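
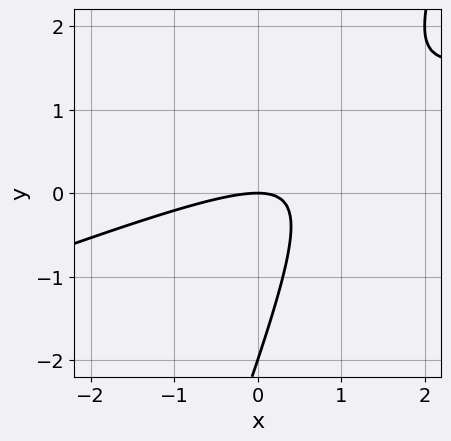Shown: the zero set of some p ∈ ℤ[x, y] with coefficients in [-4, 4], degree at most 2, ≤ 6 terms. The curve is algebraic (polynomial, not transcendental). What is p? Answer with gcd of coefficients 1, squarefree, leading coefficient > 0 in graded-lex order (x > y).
x^2 - 3*x*y + y^2 + 2*y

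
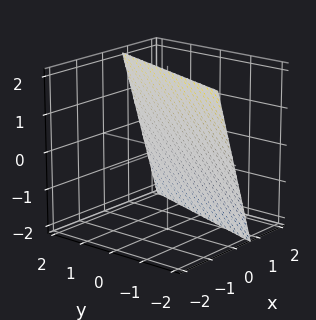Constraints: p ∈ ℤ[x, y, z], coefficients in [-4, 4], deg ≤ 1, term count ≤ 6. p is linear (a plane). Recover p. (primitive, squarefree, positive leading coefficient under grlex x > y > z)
3*x - y + z - 2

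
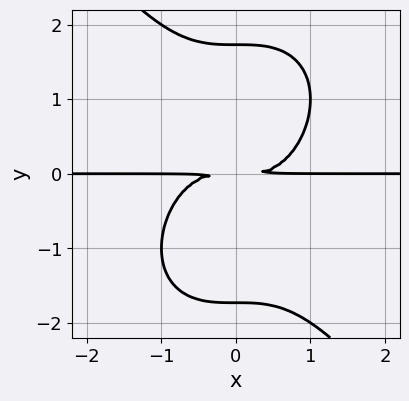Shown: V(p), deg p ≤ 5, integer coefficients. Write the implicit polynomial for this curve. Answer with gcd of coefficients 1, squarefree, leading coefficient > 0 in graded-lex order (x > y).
2*x^3*y + y^4 - 3*y^2

(a) deg p = 4.
(b) From the visible intercepts: the visible x-axis segment lies entirely on the curve.
(c) These observations pin down the coefficients.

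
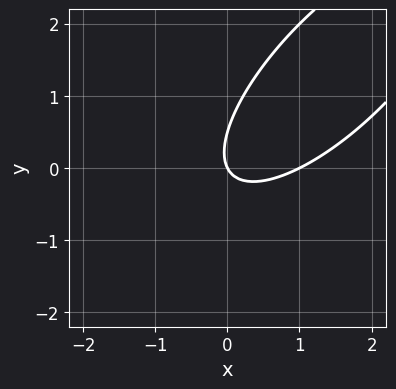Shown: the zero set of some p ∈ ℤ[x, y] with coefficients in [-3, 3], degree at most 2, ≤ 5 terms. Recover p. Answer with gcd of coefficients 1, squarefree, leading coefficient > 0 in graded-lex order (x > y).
2*x^2 - 3*x*y + 2*y^2 - 2*x - y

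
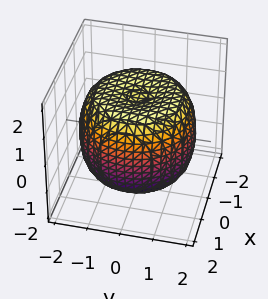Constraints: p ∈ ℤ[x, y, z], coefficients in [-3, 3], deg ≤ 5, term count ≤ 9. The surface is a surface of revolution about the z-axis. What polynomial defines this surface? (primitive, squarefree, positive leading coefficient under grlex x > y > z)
First, deg p = 4.
Next, symmetries: the surface is invariant under rotation about z: p = q(x² + y², z).
Next, from the visible intercepts: a circular section at z = 1 has radius between 1 and 2.
Finally, together with the visible shape, these determine p as stated.

x^4 + 2*x^2*y^2 + y^4 - 2*x^2 - 2*y^2 + 2*z^2 - 3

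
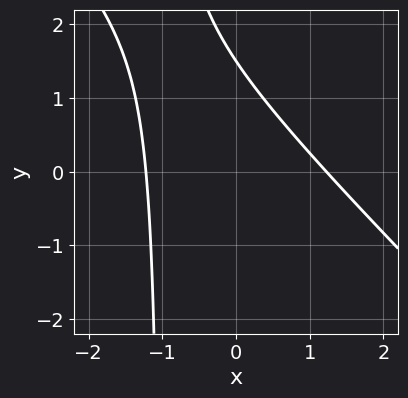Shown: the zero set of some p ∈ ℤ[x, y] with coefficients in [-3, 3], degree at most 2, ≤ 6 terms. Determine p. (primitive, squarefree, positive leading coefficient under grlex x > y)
2*x^2 + 2*x*y + 2*y - 3

First, the degree is 2 — the shape is more complex than any degree-1 curve.
Finally, putting this together gives p.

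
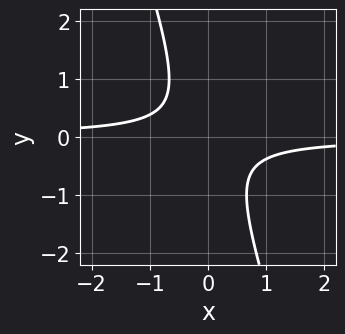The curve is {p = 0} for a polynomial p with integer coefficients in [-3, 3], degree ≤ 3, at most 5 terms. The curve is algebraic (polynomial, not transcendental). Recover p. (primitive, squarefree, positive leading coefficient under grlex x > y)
3*x*y + y^2 + 1

First, degree: no degree-1 curve has this shape, so deg p = 2.
Then, against the integer gridlines: it misses every integer gridline on the x-axis; the curve avoids every integer y-axis point in the box.
Finally, matching integer coefficients to the picture gives p.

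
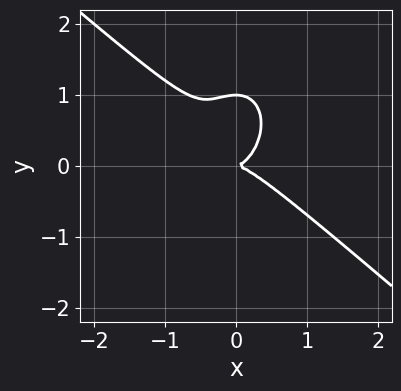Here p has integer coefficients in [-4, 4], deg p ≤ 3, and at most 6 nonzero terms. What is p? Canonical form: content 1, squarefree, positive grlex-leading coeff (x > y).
3*x^3 + 2*x^2*y + 2*y^3 - 2*y^2

First, the degree is 3 — no degree-2 curve has this shape.
Then, against the integer gridlines: the y-axis gridline crossings are at y ∈ {0, 1}; it meets the x-axis at x = 0 (among the integer gridlines).
Finally, together with the visible shape, these determine p as stated.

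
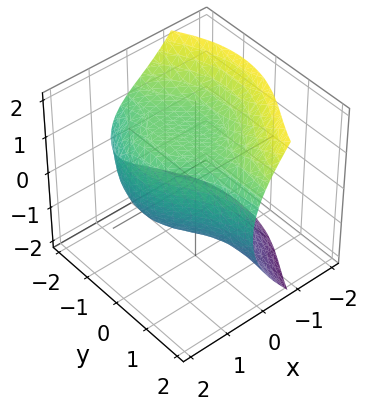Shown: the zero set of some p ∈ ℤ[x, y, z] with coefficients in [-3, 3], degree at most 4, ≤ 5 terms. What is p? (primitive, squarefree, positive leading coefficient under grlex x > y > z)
2*x^3 + 2*x*y^2 + 2*x*y + 3*z^2 - 3

First, deg p = 3. A generic line meets the surface in up to 3 points.
Next, from the axis intercepts and sections: the surface avoids every integer y-axis point in the box; among the integer gridlines, it crosses the z-axis at z ∈ {-1, 1}.
Finally, these observations pin down the coefficients.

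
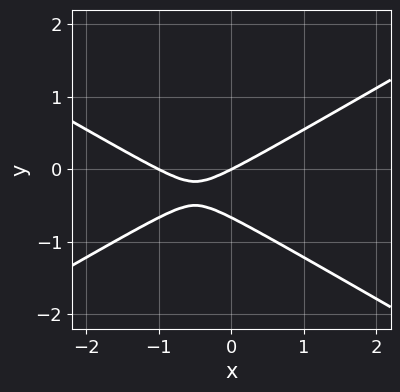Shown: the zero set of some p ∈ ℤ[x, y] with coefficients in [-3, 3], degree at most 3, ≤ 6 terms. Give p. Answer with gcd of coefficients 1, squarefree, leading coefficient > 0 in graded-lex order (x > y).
(a) The degree is 2 — a generic line meets the curve in up to 2 points.
(b) Against the integer gridlines: among the integer gridlines, it crosses the x-axis at x ∈ {-1, 0}; it crosses the y-axis at the gridline y = 0.
(c) These observations pin down the coefficients.

x^2 - 3*y^2 + x - 2*y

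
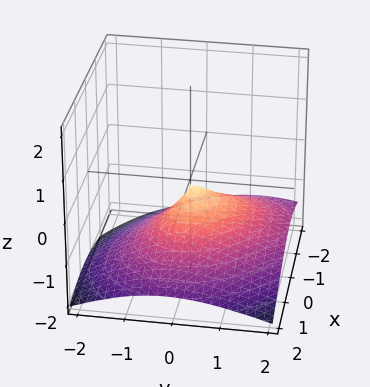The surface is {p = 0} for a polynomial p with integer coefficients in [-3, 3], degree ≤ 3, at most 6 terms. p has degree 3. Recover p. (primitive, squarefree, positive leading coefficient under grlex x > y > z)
3*z^3 + 3*x^2 + 2*x*y + 3*y^2 + 2*y*z

(a) Degree: the shape is more complex than any degree-2 surface, so deg p = 3.
(b) Observable constraints: it crosses the y-axis at the gridline y = 0; it crosses the x-axis at the gridline x = 0; it crosses the z-axis at the gridline z = 0.
(c) The integer polynomial consistent with all of this is the stated p.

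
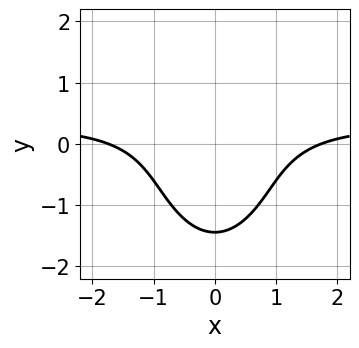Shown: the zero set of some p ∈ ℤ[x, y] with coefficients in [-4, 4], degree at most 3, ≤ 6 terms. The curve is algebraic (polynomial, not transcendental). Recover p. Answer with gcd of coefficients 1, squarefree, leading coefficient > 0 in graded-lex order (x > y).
1. The degree is 3 — the shape is more complex than any degree-2 curve.
2. Symmetries: it's symmetric under x → −x, forcing even powers of x.
3. Fitting integer coefficients to these (and the overall shape) gives p.

3*x^2*y + y^3 - x^2 + 3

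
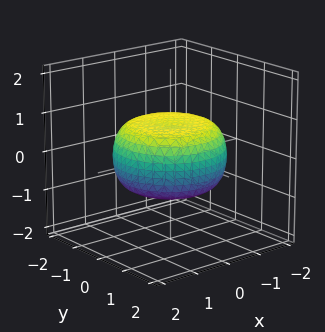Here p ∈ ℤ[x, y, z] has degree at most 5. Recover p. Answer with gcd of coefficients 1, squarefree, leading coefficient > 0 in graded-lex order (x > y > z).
(a) deg p = 4.
(b) Symmetries: the surface is invariant under rotation about z: p = q(x² + y², z).
(c) Reading off the gridlines: a circular section at z = 0 has radius between 1 and 2.
(d) Assembling these constraints gives the stated polynomial.

x^4 + 2*x^2*y^2 + y^4 - x^2 - y^2 + 3*z^2 - 2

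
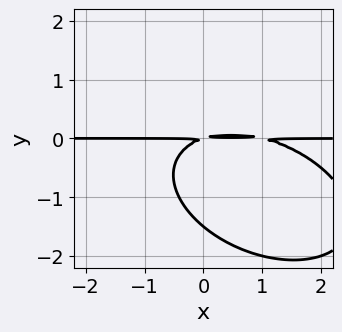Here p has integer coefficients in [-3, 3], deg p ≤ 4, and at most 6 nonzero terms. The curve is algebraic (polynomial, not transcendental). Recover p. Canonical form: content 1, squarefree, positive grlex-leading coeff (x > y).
x^2*y + x*y^2 + 2*y^3 - x*y + 3*y^2

(a) deg p = 3.
(b) From the axis intercepts and sections: the visible x-axis segment lies entirely on the curve.
(c) Solving for integer coefficients yields p as stated.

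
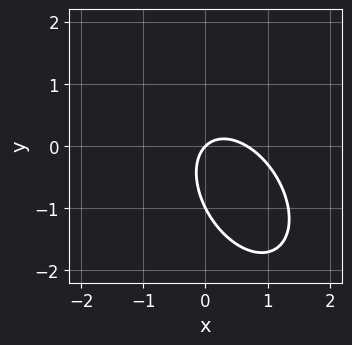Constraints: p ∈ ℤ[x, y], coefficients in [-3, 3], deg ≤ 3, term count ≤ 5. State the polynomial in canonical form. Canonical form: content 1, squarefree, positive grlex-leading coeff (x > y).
3*x^2 + 2*x*y + 2*y^2 - 2*x + 2*y

The degree is 2 — a generic line meets the curve in up to 2 points.
Observable constraints: among the integer gridlines, it crosses the y-axis at y ∈ {-1, 0}; it meets the x-axis at x = 0 (among the integer gridlines).
Assembling these constraints gives the stated polynomial.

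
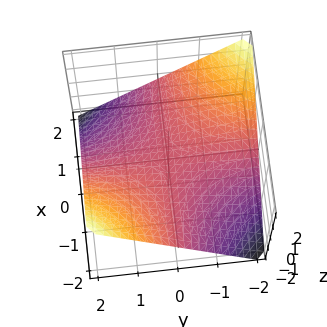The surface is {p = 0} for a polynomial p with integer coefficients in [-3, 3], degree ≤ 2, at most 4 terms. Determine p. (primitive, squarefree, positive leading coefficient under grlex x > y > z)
x*y + 2*z

First, deg p = 2. A saddle surface; a quadric.
Next, observable constraints: one z-axis crossing is at z = 0; the visible x-axis segment lies entirely on the surface.
Finally, fitting integer coefficients to these (and the overall shape) gives p. Check: (0, -1, 0) on the y-axis lies on the surface, and p(0, -1, 0) = 0. ✓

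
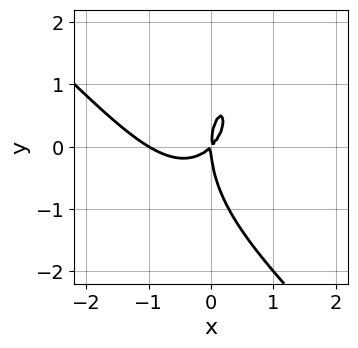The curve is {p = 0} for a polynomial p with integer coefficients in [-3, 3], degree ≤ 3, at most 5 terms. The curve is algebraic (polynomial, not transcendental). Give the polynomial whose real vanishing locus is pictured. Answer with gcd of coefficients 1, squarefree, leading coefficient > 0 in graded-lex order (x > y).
First, deg p = 3. The shape is more complex than any degree-2 curve.
Next, reading off the gridlines: it crosses the y-axis at the gridline y = 0; among the integer gridlines, it crosses the x-axis at x ∈ {-1, 0}.
Finally, solving for integer coefficients yields p as stated.

3*x^3 + 2*x^2*y + y^3 + 3*x^2 - 3*x*y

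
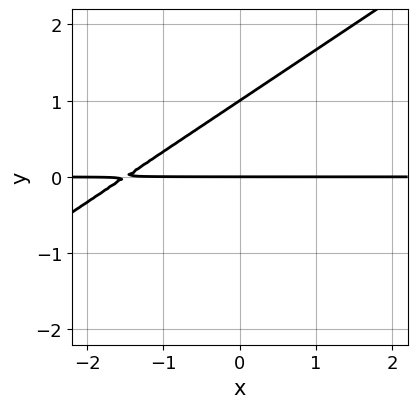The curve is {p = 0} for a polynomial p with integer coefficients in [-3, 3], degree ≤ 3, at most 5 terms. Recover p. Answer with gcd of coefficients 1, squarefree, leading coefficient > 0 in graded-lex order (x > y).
Degree: a generic line meets the curve in up to 2 points, so deg p = 2.
From the visible intercepts: among the integer gridlines, it crosses the y-axis at y ∈ {0, 1}; the visible x-axis segment lies entirely on the curve.
These observations pin down the coefficients.

2*x*y - 3*y^2 + 3*y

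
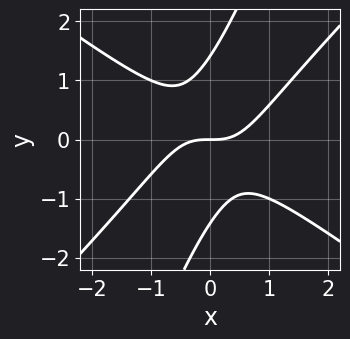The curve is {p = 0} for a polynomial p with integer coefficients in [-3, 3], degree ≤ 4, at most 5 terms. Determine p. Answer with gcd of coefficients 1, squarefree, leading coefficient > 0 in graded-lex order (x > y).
2*x^3 - 3*x*y^2 + y^3 - 2*y

Degree: the shape is more complex than any degree-2 curve, so deg p = 3.
From the axis intercepts and sections: it meets the y-axis at y = 0 (among the integer gridlines); one x-axis crossing is at x = 0.
Putting this together gives p.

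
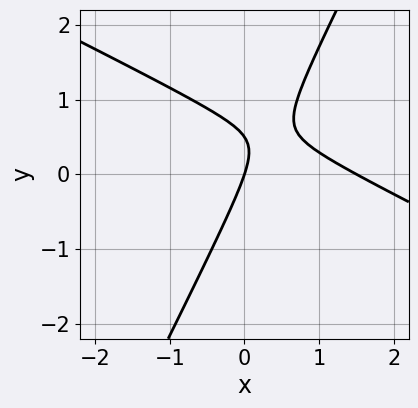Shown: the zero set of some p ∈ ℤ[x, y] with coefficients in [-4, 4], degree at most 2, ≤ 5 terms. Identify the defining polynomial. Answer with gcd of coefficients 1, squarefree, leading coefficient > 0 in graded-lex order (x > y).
2*x^2 + 3*x*y - 2*y^2 - 3*x + y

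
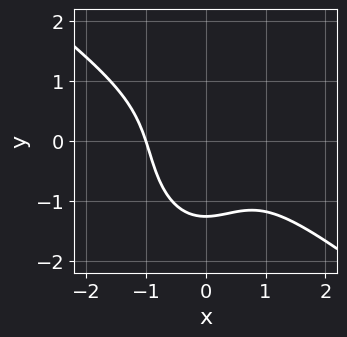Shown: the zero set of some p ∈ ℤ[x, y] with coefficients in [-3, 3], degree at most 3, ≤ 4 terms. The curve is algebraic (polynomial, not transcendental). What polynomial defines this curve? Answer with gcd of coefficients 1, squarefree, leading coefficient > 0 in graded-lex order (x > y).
2*x^3 + 2*x^2*y + y^3 + 2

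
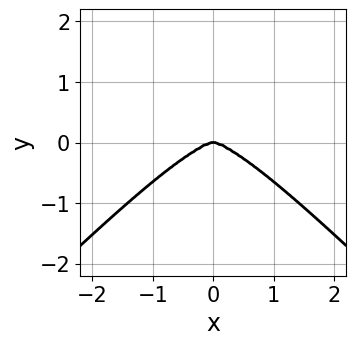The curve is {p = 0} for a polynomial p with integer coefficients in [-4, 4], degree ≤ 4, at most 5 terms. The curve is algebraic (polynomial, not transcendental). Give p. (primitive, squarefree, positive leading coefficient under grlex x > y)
x^4 - y^4 + 3*y^3

Degree: the shape is more complex than any degree-3 curve, so deg p = 4.
Symmetries: mirror symmetry x ↦ −x ⇒ only even powers of x.
From the axis intercepts and sections: it crosses the y-axis at the gridline y = 0; it meets the x-axis at x = 0 (among the integer gridlines).
Together with the visible shape, these determine p as stated.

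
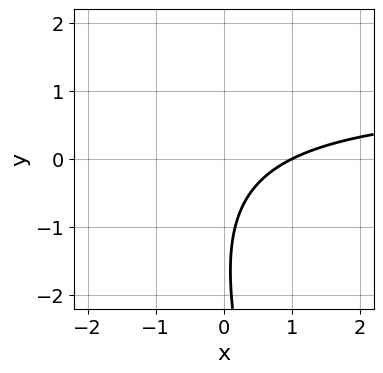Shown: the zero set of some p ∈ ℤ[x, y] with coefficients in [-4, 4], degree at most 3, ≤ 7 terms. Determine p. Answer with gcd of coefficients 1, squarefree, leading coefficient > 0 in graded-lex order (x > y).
Degree: no degree-1 curve has this shape, so deg p = 2.
Against the integer gridlines: it misses every integer gridline on the y-axis; it meets the x-axis at x = 1 (among the integer gridlines).
The integer polynomial consistent with all of this is the stated p.

3*x*y + y^2 - 3*x + 3*y + 3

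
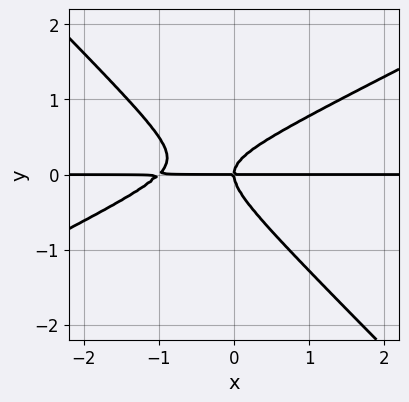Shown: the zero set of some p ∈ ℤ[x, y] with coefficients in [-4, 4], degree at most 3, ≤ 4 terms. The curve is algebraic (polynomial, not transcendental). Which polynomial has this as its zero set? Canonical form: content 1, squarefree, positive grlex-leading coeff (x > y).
1. The degree is 3 — no degree-2 curve has this shape.
2. Observable constraints: the visible x-axis segment lies entirely on the curve; it crosses the y-axis at the gridline y = 0.
3. Fitting integer coefficients to these (and the overall shape) gives p.

x^2*y - x*y^2 - 2*y^3 + x*y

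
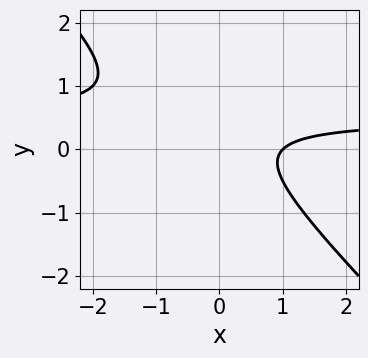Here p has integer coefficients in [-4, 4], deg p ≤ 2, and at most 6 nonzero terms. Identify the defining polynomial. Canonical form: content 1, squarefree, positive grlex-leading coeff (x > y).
2*x*y + 2*y^2 - x - y + 1

The degree is 2 — the shape is more complex than any degree-1 curve.
Against the integer gridlines: no y-intercept at any integer in the box; it crosses the x-axis at the gridline x = 1.
Matching integer coefficients to the picture gives p.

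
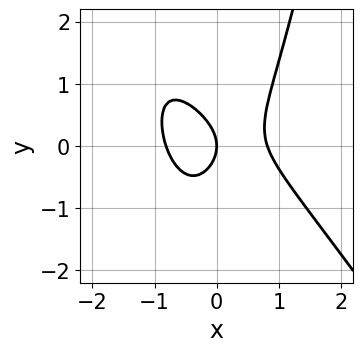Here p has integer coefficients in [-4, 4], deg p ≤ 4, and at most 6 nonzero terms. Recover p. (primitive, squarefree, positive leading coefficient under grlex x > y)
3*x^3 + 2*x^2*y - 2*y^2 - 2*x

(a) The degree is 3 — a generic line meets the curve in up to 3 points.
(b) Observable constraints: one x-axis crossing is at x = 0; one y-axis crossing is at y = 0.
(c) Putting this together gives p.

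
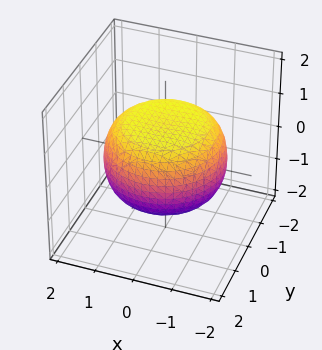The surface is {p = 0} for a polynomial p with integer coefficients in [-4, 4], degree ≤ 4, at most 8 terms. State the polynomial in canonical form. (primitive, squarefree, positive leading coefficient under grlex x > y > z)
x^4 + 2*x^2*y^2 + y^4 - x^2 - y^2 + 3*z^2 - 3

(a) The degree is 4 — a generic line meets the surface in up to 4 points.
(b) Symmetries: rotational symmetry about the z-axis ⇒ p depends on x, y only through x² + y².
(c) Reading off the gridlines: a circular section at z = 0 has radius between 1 and 2; the z-axis gridline crossings are at z ∈ {-1, 1}.
(d) These observations pin down the coefficients.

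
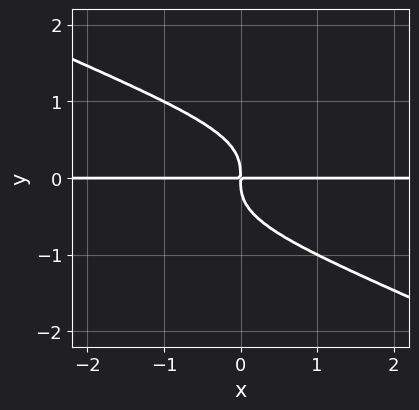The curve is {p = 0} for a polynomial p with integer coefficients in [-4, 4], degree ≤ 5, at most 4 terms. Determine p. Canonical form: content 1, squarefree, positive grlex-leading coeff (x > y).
x*y^3 + 2*y^4 + x*y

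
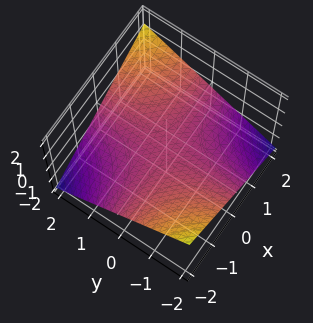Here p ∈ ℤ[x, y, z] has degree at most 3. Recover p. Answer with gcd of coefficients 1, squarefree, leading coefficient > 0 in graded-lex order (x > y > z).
First, degree: a saddle surface; a quadric, so deg p = 2.
Then, against the integer gridlines: it meets the z-axis at z = 0 (among the integer gridlines); every point of the y-axis in the box is on the surface.
Finally, the integer polynomial consistent with all of this is the stated p. Check: (-2, 0, 0) on the x-axis lies on the surface, and p(-2, 0, 0) = 0. ✓

x*y - 3*z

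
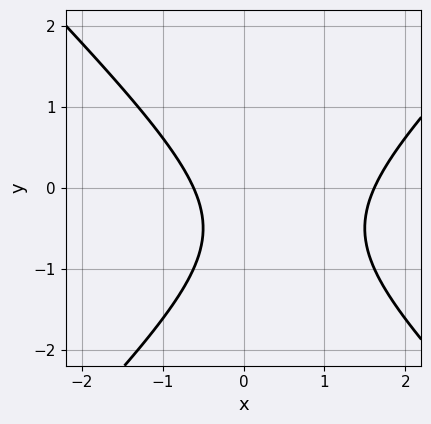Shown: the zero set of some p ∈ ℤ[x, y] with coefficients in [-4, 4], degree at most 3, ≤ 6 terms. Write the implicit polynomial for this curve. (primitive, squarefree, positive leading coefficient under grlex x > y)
x^2 - y^2 - x - y - 1

First, degree: the shape is more complex than any degree-1 curve, so deg p = 2.
Next, from the axis intercepts and sections: the curve avoids every integer y-axis point in the box.
Finally, assembling these constraints gives the stated polynomial.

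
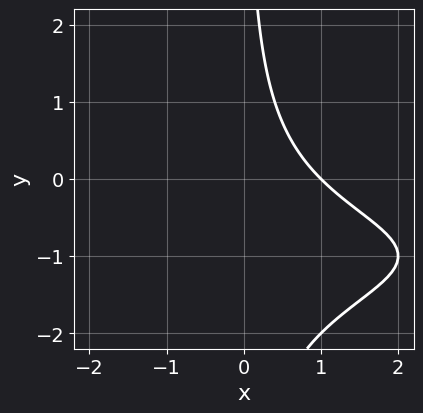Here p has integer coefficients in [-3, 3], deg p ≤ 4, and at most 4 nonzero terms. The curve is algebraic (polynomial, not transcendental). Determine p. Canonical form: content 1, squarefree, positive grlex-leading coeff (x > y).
(a) deg p = 3. No degree-2 curve has this shape.
(b) Checking where it meets the axes: it crosses the x-axis at the gridline x = 1; the curve avoids every integer y-axis point in the box.
(c) Together with the visible shape, these determine p as stated.

x*y^2 + 2*x*y + 2*x - 2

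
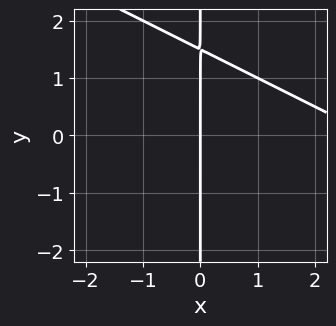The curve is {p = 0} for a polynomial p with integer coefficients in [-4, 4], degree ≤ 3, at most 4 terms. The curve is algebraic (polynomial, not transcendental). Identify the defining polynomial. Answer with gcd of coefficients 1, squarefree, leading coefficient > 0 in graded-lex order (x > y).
First, deg p = 2.
Next, reading off the gridlines: the visible y-axis segment lies entirely on the curve; one x-axis crossing is at x = 0.
Finally, fitting integer coefficients to these (and the overall shape) gives p.

x^2 + 2*x*y - 3*x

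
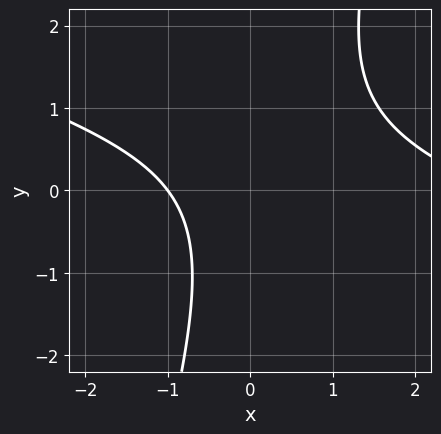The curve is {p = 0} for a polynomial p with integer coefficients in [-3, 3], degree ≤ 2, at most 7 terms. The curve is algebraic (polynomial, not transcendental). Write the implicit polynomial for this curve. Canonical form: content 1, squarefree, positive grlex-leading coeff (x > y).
First, the degree is 2 — a generic line meets the curve in up to 2 points.
Then, from the axis intercepts and sections: no y-intercept at any integer in the box; one x-axis crossing is at x = -1.
Finally, putting this together gives p.

x^2 + 3*x*y - y^2 - 2*x - 3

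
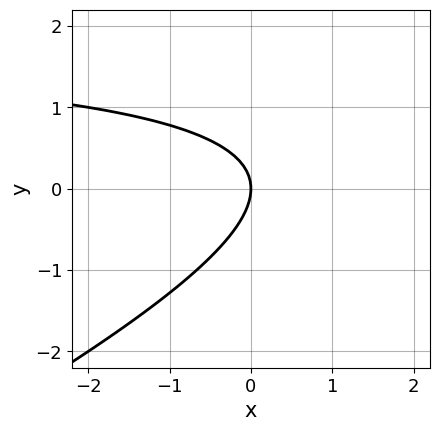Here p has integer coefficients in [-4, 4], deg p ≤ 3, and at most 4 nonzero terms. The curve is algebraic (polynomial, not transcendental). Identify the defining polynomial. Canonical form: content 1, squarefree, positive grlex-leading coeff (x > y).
x*y - 2*y^2 - 2*x

The degree is 2 — a generic line meets the curve in up to 2 points.
Against the integer gridlines: it crosses the x-axis at the gridline x = 0; it crosses the y-axis at the gridline y = 0.
Solving for integer coefficients yields p as stated.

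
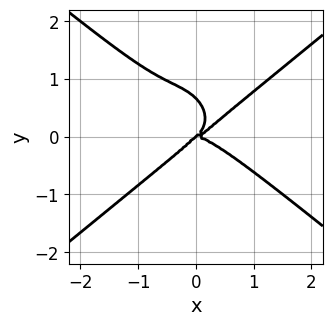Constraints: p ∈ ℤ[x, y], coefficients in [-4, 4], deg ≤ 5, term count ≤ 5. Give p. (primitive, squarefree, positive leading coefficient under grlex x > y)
The degree is 4 — a generic line meets the curve in up to 4 points.
Observable constraints: one x-axis crossing is at x = 0; it meets the y-axis at y = 0 (among the integer gridlines).
These observations pin down the coefficients.

2*x^4 - x^2*y^2 - 3*y^4 - 2*x*y^2 + 2*y^3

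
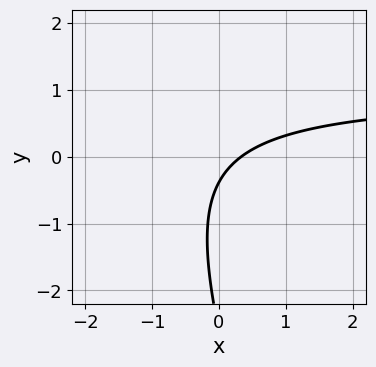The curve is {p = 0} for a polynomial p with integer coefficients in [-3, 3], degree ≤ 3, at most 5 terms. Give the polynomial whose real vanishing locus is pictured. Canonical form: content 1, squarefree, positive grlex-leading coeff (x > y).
3*x*y + y^2 - 3*x + 3*y + 1

The degree is 2 — the shape is more complex than any degree-1 curve.
Solving for integer coefficients yields p as stated.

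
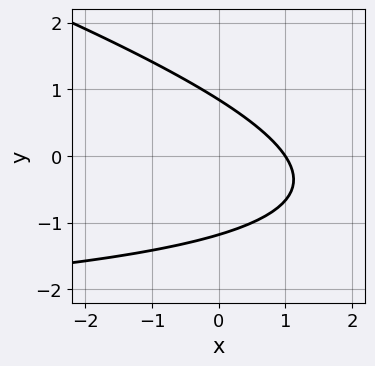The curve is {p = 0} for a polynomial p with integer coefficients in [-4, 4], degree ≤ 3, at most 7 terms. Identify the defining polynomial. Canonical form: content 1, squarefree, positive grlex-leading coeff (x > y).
First, deg p = 2. A generic line meets the curve in up to 2 points.
Then, from the axis intercepts and sections: it meets the x-axis at x = 1 (among the integer gridlines).
Finally, fitting integer coefficients to these (and the overall shape) gives p.

x*y + 3*y^2 + 3*x + y - 3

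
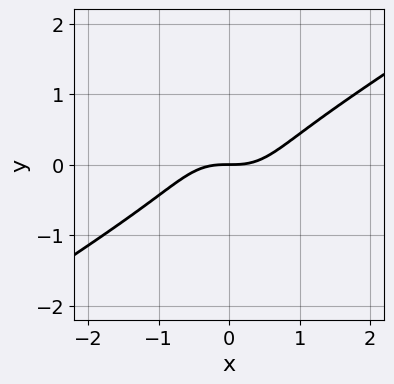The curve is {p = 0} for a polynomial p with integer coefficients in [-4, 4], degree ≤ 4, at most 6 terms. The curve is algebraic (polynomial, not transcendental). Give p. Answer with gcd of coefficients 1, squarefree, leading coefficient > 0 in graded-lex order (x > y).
2*x^3 - 2*x^2*y - 3*y^3 - 2*y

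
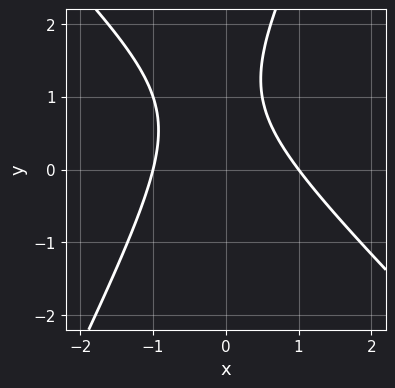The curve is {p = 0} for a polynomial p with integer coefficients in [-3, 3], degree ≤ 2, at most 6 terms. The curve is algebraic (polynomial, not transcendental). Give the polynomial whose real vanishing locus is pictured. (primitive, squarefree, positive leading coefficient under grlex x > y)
2*x^2 + x*y - y^2 + 2*y - 2

First, the degree is 2 — a generic line meets the curve in up to 2 points.
Then, from the axis intercepts and sections: the x-axis gridline crossings are at x ∈ {-1, 1}; the curve avoids every integer y-axis point in the box.
Finally, assembling these constraints gives the stated polynomial.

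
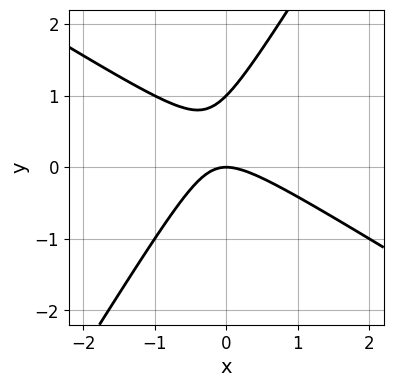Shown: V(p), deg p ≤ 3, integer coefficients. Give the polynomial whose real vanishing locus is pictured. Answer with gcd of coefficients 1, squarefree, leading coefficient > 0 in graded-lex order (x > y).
1. Degree: the shape is more complex than any degree-1 curve, so deg p = 2.
2. From the visible intercepts: the y-axis gridline crossings are at y ∈ {0, 1}; it crosses the x-axis at the gridline x = 0.
3. These observations pin down the coefficients.

x^2 + x*y - y^2 + y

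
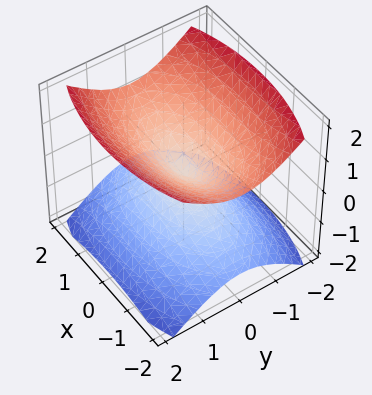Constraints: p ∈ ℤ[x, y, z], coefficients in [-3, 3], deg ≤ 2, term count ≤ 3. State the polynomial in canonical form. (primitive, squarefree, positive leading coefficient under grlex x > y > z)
(a) There are 2 components. Treating them together as one polynomial.
(b) The degree is 2 — a double cone through the origin; a quadric.
(c) Symmetries: the z ↦ −z reflection is a symmetry, so z appears only in even powers; it's symmetric under y → −y, forcing even powers of y; mirror symmetry x ↦ −x ⇒ only even powers of x.
(d) From the axis intercepts and sections: it crosses the x-axis at the gridline x = 0; it crosses the z-axis at the gridline z = 0.
(e) Assembling these constraints gives the stated polynomial.

x^2 + 3*y^2 - 3*z^2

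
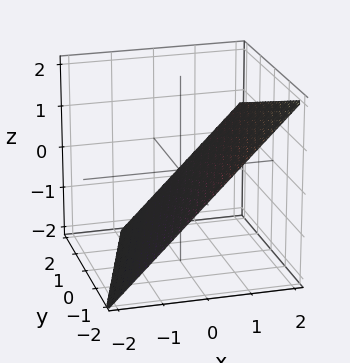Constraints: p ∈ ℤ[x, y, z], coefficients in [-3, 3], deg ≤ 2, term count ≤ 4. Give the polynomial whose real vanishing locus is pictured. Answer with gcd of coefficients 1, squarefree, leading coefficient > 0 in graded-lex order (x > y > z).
(a) Degree: every cross-section is a straight line — this is a plane, so deg p = 1.
(b) Observable constraints: it crosses the y-axis at the gridline y = -2.
(c) These observations pin down the coefficients.

3*x - y - 3*z - 2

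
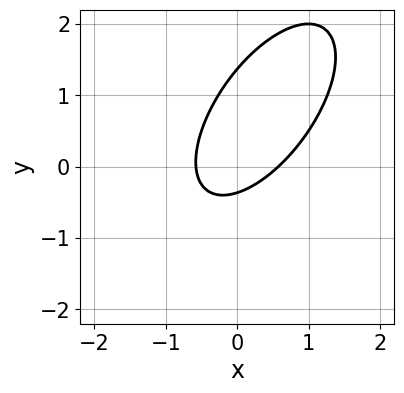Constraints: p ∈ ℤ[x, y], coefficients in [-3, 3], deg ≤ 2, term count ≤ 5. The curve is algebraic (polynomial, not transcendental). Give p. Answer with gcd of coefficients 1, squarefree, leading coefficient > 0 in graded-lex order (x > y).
3*x^2 - 3*x*y + 2*y^2 - 2*y - 1

First, degree: no degree-1 curve has this shape, so deg p = 2.
Finally, the integer polynomial consistent with all of this is the stated p.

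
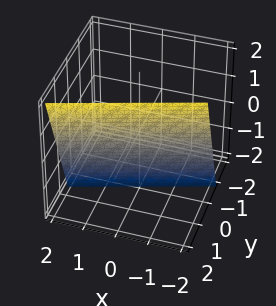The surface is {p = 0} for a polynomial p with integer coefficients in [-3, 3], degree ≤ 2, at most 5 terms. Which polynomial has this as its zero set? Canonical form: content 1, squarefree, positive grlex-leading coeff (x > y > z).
x - 3*y + z + 2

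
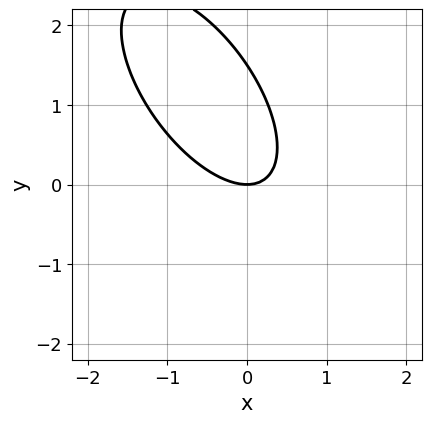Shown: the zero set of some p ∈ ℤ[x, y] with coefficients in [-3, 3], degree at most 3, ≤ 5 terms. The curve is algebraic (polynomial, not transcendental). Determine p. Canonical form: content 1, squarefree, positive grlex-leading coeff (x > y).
3*x^2 + 3*x*y + 2*y^2 - 3*y

The degree is 2 — the shape is more complex than any degree-1 curve.
Reading off the gridlines: it crosses the x-axis at the gridline x = 0; it meets the y-axis at y = 0 (among the integer gridlines).
These observations pin down the coefficients.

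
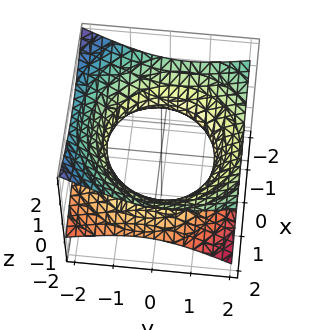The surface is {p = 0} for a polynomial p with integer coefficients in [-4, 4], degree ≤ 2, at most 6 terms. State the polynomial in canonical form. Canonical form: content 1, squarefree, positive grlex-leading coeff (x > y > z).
deg p = 2.
From the visible intercepts: no z-intercept at any integer in the box.
Fitting integer coefficients to these (and the overall shape) gives p.

x^2 + y^2 - y*z - 3*z^2 - 2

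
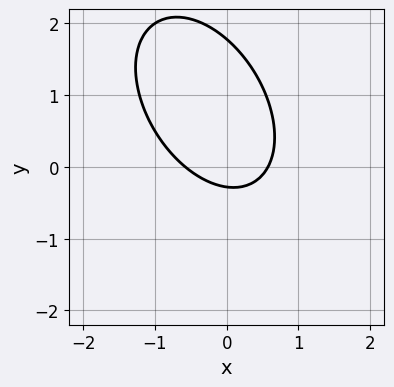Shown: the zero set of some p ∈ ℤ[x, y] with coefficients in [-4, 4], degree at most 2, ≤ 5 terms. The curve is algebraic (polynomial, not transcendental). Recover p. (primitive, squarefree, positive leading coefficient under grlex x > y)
3*x^2 + 2*x*y + 2*y^2 - 3*y - 1

(a) The degree is 2 — the shape is more complex than any degree-1 curve.
(b) Putting this together gives p.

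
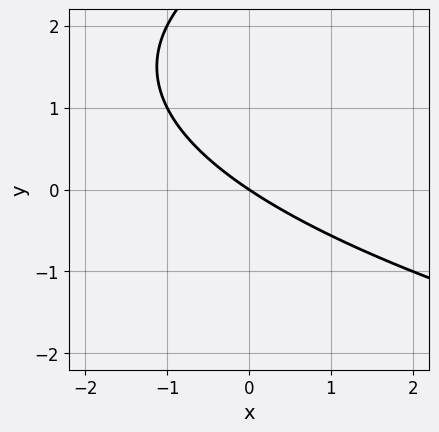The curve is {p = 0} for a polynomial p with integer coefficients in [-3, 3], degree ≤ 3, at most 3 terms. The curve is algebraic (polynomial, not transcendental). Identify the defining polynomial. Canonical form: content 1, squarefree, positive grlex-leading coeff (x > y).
1. The degree is 2 — no degree-1 curve has this shape.
2. From the visible intercepts: it crosses the x-axis at the gridline x = 0; it meets the y-axis at y = 0 (among the integer gridlines).
3. Solving for integer coefficients yields p as stated.

y^2 - 2*x - 3*y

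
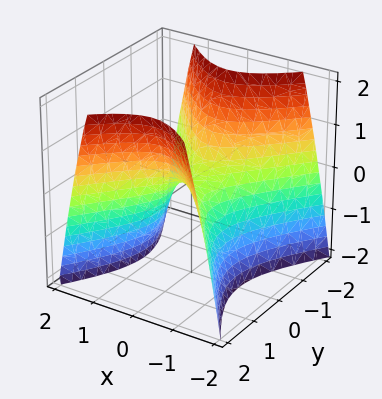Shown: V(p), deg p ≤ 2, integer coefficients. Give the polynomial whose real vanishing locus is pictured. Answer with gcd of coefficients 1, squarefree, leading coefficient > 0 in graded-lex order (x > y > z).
(a) The degree is 2 — a hyperbolic paraboloid; a quadric.
(b) Symmetries: it's symmetric under y → −y, forcing even powers of y; it's symmetric under x → −x, forcing even powers of x.
(c) Checking where it meets the axes: it meets the x-axis at x = 0 (among the integer gridlines); it meets the y-axis at y = 0 (among the integer gridlines).
(d) Together with the visible shape, these determine p as stated.

3*x^2 - 2*y^2 + 2*z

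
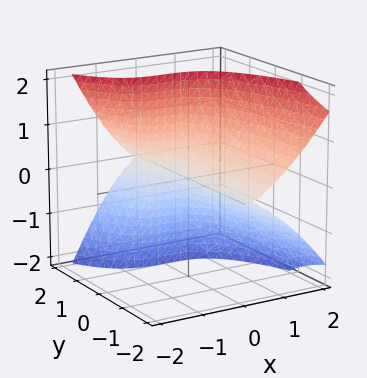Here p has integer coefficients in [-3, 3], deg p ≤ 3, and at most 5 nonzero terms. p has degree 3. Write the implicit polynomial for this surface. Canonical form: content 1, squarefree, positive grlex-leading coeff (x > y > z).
x^3 + y*z^2 - z^2

deg p = 3.
From the visible intercepts: it meets the x-axis at x = 0 (among the integer gridlines); the visible y-axis segment lies entirely on the surface.
Matching integer coefficients to the picture gives p.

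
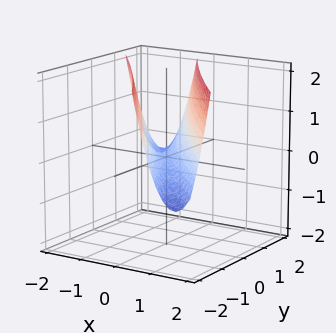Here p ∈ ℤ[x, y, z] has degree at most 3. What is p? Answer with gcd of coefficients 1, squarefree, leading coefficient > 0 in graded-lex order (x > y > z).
2*x^2 + 3*x*y + y^2 - z

(a) The degree is 2 — a generic line meets the surface in up to 2 points.
(b) Reading off the gridlines: it crosses the x-axis at the gridline x = 0; one y-axis crossing is at y = 0; it meets the z-axis at z = 0 (among the integer gridlines).
(c) These observations pin down the coefficients.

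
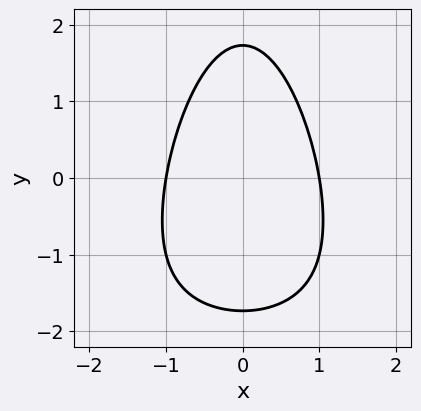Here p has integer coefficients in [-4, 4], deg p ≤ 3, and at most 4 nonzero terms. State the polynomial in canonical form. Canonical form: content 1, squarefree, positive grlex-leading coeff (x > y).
x^2*y + 3*x^2 + y^2 - 3

(a) deg p = 3.
(b) Symmetries: mirror symmetry x ↦ −x ⇒ only even powers of x.
(c) Against the integer gridlines: among the integer gridlines, it crosses the x-axis at x ∈ {-1, 1}.
(d) The integer polynomial consistent with all of this is the stated p.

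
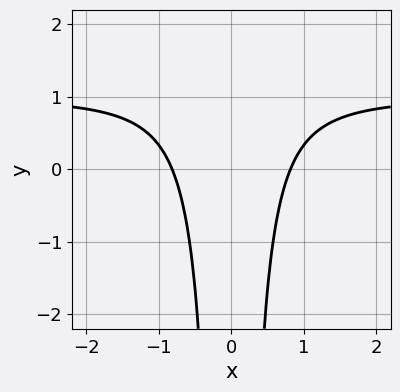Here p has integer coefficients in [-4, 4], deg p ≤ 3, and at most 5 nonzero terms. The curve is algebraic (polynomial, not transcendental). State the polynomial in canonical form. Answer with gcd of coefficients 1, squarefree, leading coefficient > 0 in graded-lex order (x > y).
3*x^2*y - 3*x^2 + 2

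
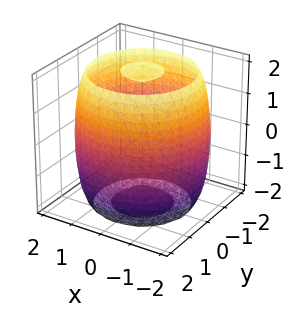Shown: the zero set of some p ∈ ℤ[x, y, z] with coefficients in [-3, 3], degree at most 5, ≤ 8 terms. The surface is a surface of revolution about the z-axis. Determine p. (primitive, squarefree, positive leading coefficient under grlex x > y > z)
x^4 + 2*x^2*y^2 + y^4 - 3*x^2 - 3*y^2 + z^2 - 3

(a) There are 3 components. They look like related sheets of one shape, so recover p as a whole.
(b) deg p = 4. A generic line meets the surface in up to 4 points.
(c) By symmetry, every cross-section ⟂ z is a circle, so x, y appear only via x² + y².
(d) Observable constraints: a circular section at z = 2 has radius between 0 and 1.
(e) Putting this together gives p.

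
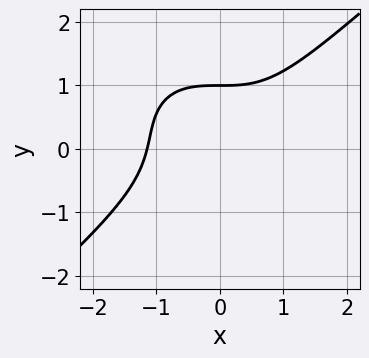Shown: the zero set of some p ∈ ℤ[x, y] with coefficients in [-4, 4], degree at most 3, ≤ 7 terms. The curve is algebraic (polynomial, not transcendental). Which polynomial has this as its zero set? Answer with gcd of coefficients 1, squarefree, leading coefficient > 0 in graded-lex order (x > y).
1. The degree is 3 — no degree-2 curve has this shape.
2. From the axis intercepts and sections: it meets the y-axis at y = 1 (among the integer gridlines).
3. Solving for integer coefficients yields p as stated.

2*x^3 - 3*y^3 + 2*y^2 - 2*y + 3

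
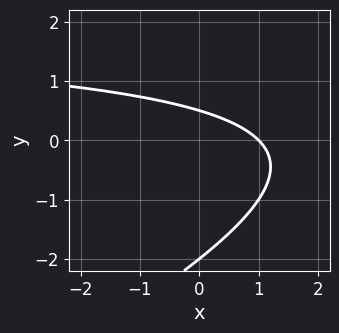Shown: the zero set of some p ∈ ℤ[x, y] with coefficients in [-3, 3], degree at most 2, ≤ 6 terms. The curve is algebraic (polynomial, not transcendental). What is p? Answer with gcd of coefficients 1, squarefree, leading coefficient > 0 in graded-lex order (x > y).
x*y - 2*y^2 - 2*x - 3*y + 2

(a) The degree is 2 — the shape is more complex than any degree-1 curve.
(b) From the visible intercepts: one y-axis crossing is at y = -2; it crosses the x-axis at the gridline x = 1.
(c) Together with the visible shape, these determine p as stated.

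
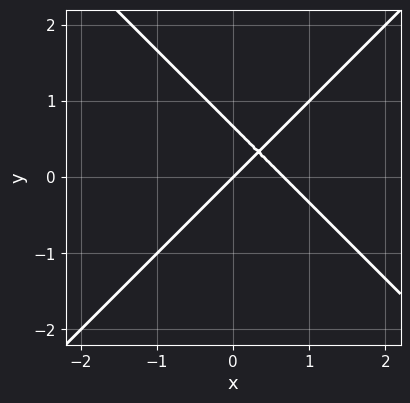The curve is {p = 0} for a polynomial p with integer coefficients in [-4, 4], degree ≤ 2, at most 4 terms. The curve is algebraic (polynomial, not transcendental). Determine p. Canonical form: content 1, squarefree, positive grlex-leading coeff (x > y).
deg p = 2.
Reading off the gridlines: it meets the y-axis at y = 0 (among the integer gridlines); one x-axis crossing is at x = 0.
Together with the visible shape, these determine p as stated.

3*x^2 - 3*y^2 - 2*x + 2*y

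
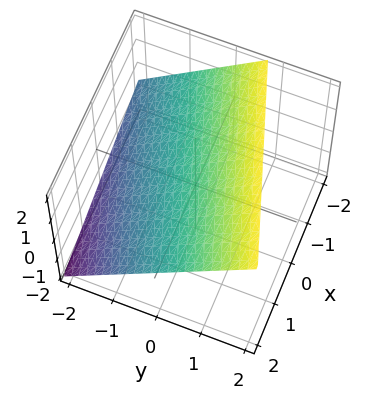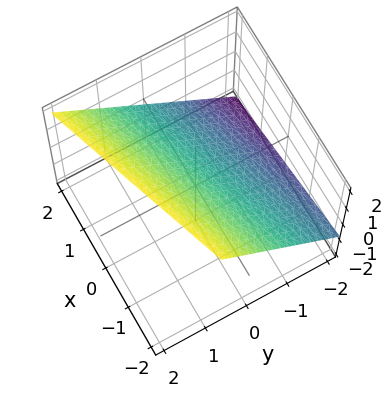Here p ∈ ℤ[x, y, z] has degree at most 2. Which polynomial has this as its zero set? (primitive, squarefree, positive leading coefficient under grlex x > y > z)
The degree is 1 — every cross-section is a straight line — this is a plane.
Observable constraints: one x-axis crossing is at x = 2.
Together with the visible shape, these determine p as stated.

x - 3*y + 3*z - 2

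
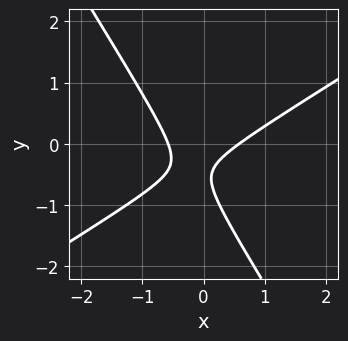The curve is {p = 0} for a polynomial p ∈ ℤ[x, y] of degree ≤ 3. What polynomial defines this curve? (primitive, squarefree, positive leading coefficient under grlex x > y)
1. The degree is 2 — no degree-1 curve has this shape.
2. From the axis intercepts and sections: it misses every integer gridline on the y-axis.
3. Putting this together gives p.

3*x^2 - 3*x*y - 3*y^2 - 3*y - 1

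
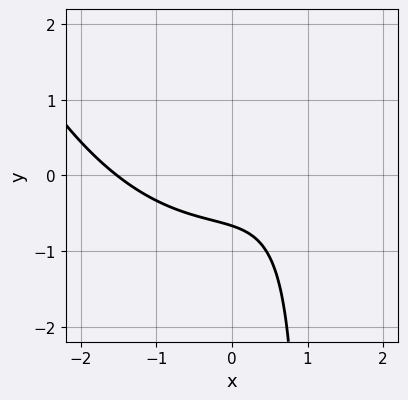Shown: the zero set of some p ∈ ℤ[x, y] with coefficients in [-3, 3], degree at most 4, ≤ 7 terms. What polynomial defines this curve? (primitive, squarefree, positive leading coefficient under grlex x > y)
x^3 - 3*x*y - x + 3*y + 2

First, the degree is 3 — no degree-2 curve has this shape.
Finally, solving for integer coefficients yields p as stated.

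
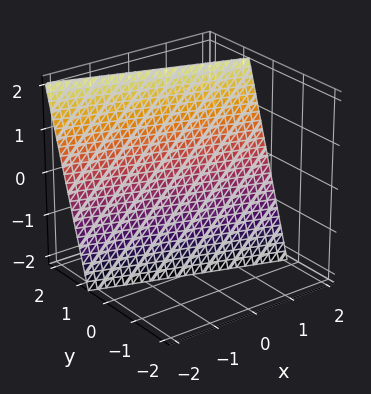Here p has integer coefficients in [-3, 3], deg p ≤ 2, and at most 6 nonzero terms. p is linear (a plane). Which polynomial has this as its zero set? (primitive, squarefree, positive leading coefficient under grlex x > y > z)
x + 3*y - z - 2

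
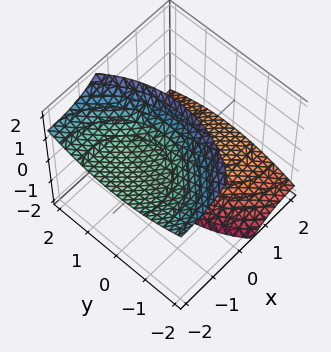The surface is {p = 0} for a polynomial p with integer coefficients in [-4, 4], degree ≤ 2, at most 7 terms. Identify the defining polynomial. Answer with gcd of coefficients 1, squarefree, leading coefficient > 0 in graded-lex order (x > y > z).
(a) The picture has 2 separate pieces. Treating them together as one polynomial.
(b) Degree: no degree-1 surface has this shape, so deg p = 2.
(c) Observable constraints: no y-intercept at any integer in the box; it misses every integer gridline on the x-axis.
(d) The integer polynomial consistent with all of this is the stated p.

x^2 + 3*x*z + y^2 - z^2 + 3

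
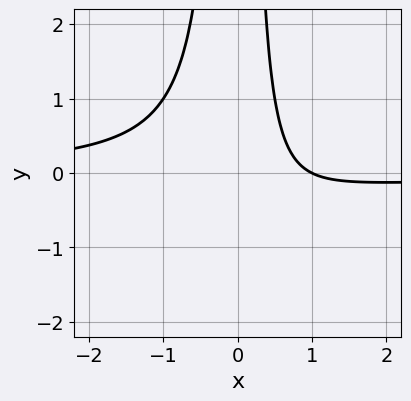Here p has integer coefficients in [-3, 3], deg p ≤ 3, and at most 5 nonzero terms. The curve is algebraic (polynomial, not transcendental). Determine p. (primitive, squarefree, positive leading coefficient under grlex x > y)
Degree: the shape is more complex than any degree-2 curve, so deg p = 3.
From the visible intercepts: it meets the x-axis at x = 1 (among the integer gridlines); it misses every integer gridline on the y-axis.
Solving for integer coefficients yields p as stated.

2*x^2*y + x - 1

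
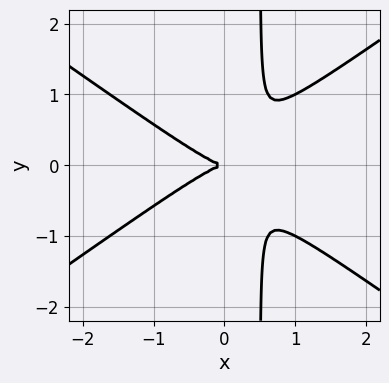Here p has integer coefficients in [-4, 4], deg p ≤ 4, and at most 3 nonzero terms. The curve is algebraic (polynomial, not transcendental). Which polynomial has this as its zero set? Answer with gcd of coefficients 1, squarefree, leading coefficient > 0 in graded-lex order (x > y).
x^3 - 2*x*y^2 + y^2

First, degree: no degree-2 curve has this shape, so deg p = 3.
Next, symmetries: the y ↦ −y reflection is a symmetry, so y appears only in even powers.
Next, reading off the gridlines: it crosses the y-axis at the gridline y = 0; it crosses the x-axis at the gridline x = 0.
Finally, matching integer coefficients to the picture gives p.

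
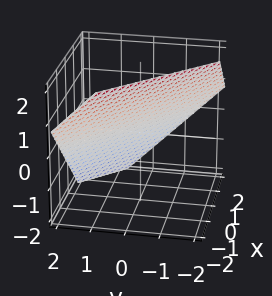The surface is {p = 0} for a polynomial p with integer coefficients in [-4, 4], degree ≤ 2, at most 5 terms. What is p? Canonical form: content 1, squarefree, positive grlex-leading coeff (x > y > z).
3*x + 3*y + 3*z - 2

1. deg p = 1. Every cross-section is a straight line — this is a plane.
2. The integer polynomial consistent with all of this is the stated p.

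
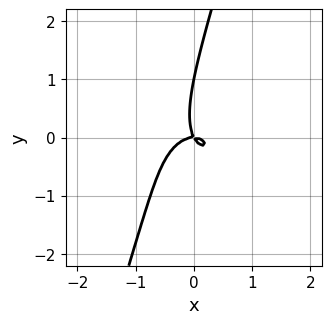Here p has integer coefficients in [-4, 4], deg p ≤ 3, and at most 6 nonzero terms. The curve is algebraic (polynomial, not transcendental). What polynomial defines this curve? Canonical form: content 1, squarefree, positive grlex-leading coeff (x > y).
3*x^3 + 3*x*y^2 - y^3 + 2*x*y + y^2

1. The degree is 3 — the shape is more complex than any degree-2 curve.
2. Reading off the gridlines: one x-axis crossing is at x = 0; the y-axis gridline crossings are at y ∈ {0, 1}.
3. These observations pin down the coefficients.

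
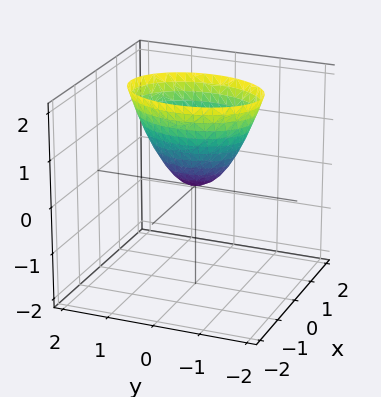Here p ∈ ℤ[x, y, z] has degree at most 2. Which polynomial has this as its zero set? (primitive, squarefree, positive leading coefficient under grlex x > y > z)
2*x^2 + y^2 - z

First, degree: a single bowl opening along one axis; a quadric, so deg p = 2.
Then, symmetries: mirror symmetry y ↦ −y ⇒ only even powers of y; it's symmetric under x → −x, forcing even powers of x.
Next, checking where it meets the axes: it crosses the z-axis at the gridline z = 0; one x-axis crossing is at x = 0; it crosses the y-axis at the gridline y = 0.
Finally, fitting integer coefficients to these (and the overall shape) gives p.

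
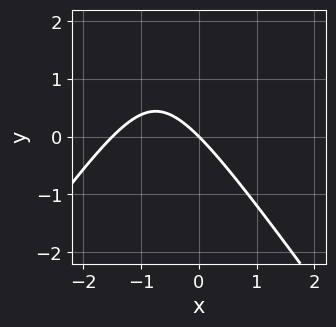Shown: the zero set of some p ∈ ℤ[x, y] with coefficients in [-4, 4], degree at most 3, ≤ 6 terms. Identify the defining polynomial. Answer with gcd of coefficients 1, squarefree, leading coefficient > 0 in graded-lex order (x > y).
(a) Degree: the shape is more complex than any degree-1 curve, so deg p = 2.
(b) From the axis intercepts and sections: it meets the x-axis at x = 0 (among the integer gridlines); one y-axis crossing is at y = 0.
(c) Fitting integer coefficients to these (and the overall shape) gives p.

2*x^2 - y^2 + 3*x + 3*y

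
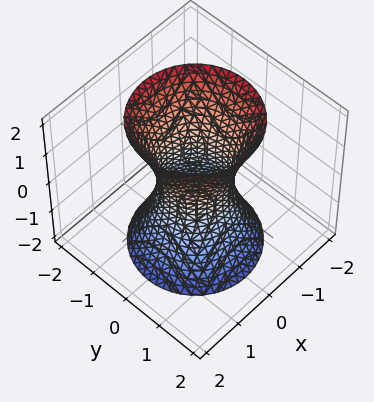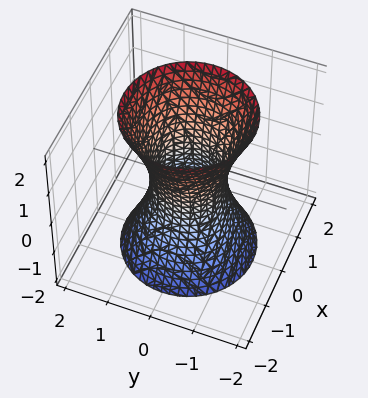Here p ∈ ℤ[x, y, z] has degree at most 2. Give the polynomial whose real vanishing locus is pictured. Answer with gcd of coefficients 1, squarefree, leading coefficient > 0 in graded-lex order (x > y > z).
First, the degree is 2 — an hourglass — one-sheet hyperboloid; a quadric.
Then, symmetries: the z ↦ −z reflection is a symmetry, so z appears only in even powers; the z-axis is an axis of rotation, so x and y enter only as x² + y².
Then, from the axis intercepts and sections: a circular section at z = 2 has radius between 1 and 2; it misses every integer gridline on the z-axis.
Finally, these observations pin down the coefficients.

3*x^2 + 3*y^2 - z^2 - 2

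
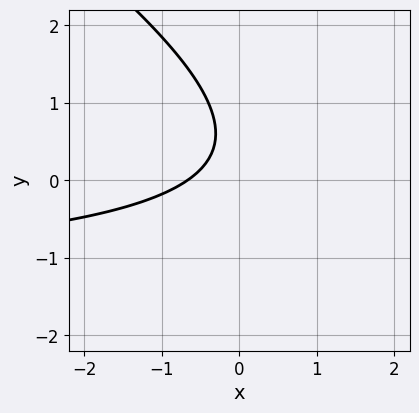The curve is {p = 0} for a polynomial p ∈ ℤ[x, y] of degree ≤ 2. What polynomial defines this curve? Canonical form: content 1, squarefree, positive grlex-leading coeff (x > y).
2*x*y + 3*y^2 + 3*x - 3*y + 2

1. deg p = 2. A generic line meets the curve in up to 2 points.
2. From the axis intercepts and sections: no y-intercept at any integer in the box.
3. Assembling these constraints gives the stated polynomial.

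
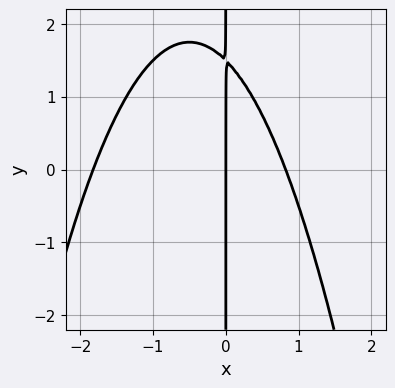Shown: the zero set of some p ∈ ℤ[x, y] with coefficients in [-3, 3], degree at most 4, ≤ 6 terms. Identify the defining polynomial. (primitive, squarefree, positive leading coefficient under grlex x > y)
(a) Degree: the shape is more complex than any degree-2 curve, so deg p = 3.
(b) Reading off the gridlines: every point of the y-axis in the box is on the curve; it meets the x-axis at x = 0 (among the integer gridlines).
(c) Together with the visible shape, these determine p as stated.

2*x^3 + 2*x^2 + 2*x*y - 3*x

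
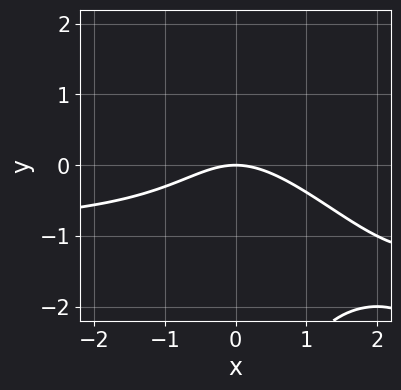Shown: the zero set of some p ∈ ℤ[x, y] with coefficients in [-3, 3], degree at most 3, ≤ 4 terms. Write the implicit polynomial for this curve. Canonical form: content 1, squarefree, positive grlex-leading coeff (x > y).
x^2*y + x*y^2 + x^2 + 2*y

Degree: the shape is more complex than any degree-2 curve, so deg p = 3.
From the axis intercepts and sections: one y-axis crossing is at y = 0; it crosses the x-axis at the gridline x = 0.
These observations pin down the coefficients.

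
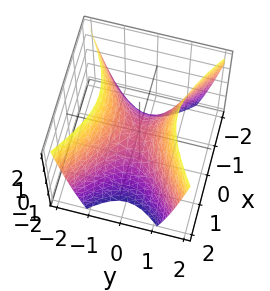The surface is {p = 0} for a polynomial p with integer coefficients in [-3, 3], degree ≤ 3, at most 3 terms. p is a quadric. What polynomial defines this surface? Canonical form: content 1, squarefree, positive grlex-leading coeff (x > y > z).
First, deg p = 2.
Next, symmetries: the x ↦ −x reflection is a symmetry, so x appears only in even powers; it's symmetric under y → −y, forcing even powers of y.
Next, from the axis intercepts and sections: one x-axis crossing is at x = 0; it crosses the z-axis at the gridline z = 0; it crosses the y-axis at the gridline y = 0.
Finally, these observations pin down the coefficients.

2*x^2 - 3*y^2 + 2*z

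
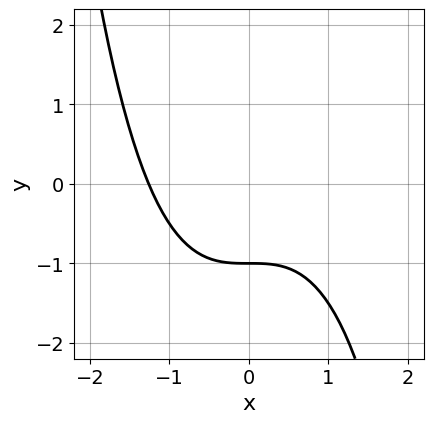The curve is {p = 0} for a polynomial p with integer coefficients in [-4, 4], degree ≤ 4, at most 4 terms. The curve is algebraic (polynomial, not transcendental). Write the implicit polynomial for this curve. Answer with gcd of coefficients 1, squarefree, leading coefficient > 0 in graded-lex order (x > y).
deg p = 3. No degree-2 curve has this shape.
From the axis intercepts and sections: it crosses the y-axis at the gridline y = -1.
Assembling these constraints gives the stated polynomial.

x^3 + 2*y + 2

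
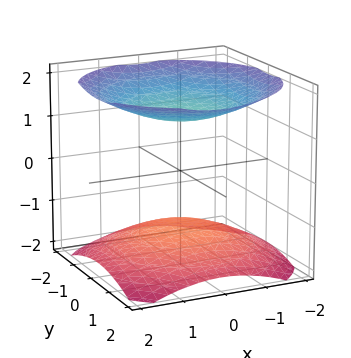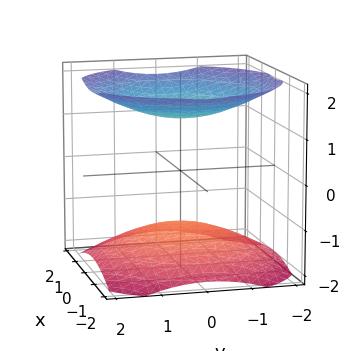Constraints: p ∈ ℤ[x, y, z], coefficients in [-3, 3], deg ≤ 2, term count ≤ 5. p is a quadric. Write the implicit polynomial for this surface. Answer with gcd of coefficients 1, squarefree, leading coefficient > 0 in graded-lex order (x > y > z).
First, I count 2 distinct pieces.
Next, deg p = 2.
Next, symmetries: the surface is invariant under rotation about z: p = q(x² + y², z); mirror symmetry z ↦ −z ⇒ only even powers of z.
Then, observable constraints: the surface avoids every integer y-axis point in the box; the surface avoids every integer x-axis point in the box.
Finally, these observations pin down the coefficients.

x^2 + y^2 - 2*z^2 + 3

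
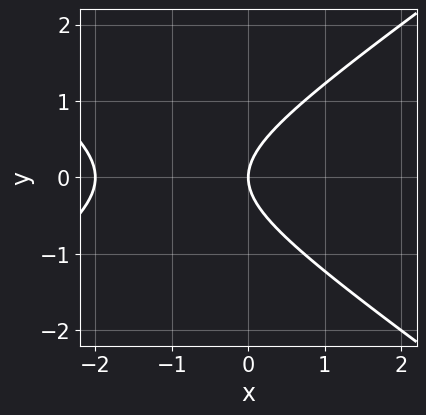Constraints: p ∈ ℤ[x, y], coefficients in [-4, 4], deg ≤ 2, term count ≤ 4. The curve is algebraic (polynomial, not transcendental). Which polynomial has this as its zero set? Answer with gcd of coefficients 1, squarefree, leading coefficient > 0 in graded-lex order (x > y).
The degree is 2 — the shape is more complex than any degree-1 curve.
Symmetries: mirror symmetry y ↦ −y ⇒ only even powers of y.
From the visible intercepts: the x-axis gridline crossings are at x ∈ {-2, 0}; it meets the y-axis at y = 0 (among the integer gridlines).
Putting this together gives p.

x^2 - 2*y^2 + 2*x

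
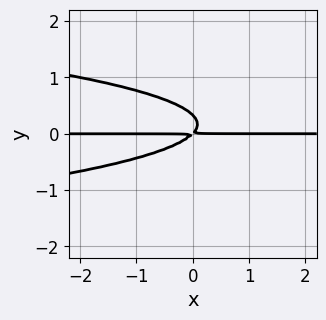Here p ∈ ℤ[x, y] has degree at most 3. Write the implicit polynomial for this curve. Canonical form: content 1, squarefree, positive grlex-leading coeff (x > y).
3*y^3 + x*y - y^2

Degree: a generic line meets the curve in up to 3 points, so deg p = 3.
From the axis intercepts and sections: the visible x-axis segment lies entirely on the curve.
Solving for integer coefficients yields p as stated.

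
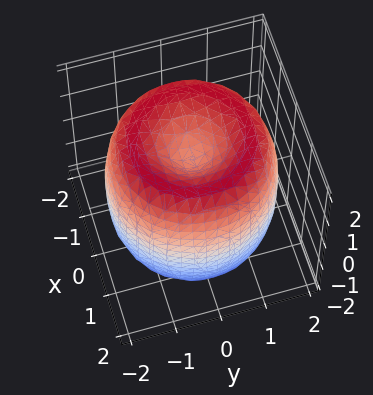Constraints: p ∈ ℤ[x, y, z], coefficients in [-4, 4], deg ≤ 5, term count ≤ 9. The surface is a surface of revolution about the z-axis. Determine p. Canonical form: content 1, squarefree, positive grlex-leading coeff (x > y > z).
x^4 + 2*x^2*y^2 + y^4 - 3*x^2 - 3*y^2 + z^2 - 1

(a) The degree is 4 — the shape is more complex than any degree-3 surface.
(b) By symmetry, the z-axis is an axis of rotation, so x and y enter only as x² + y².
(c) From the axis intercepts and sections: a circular section at z = 1 has radius between 1 and 2; the z-axis gridline crossings are at z ∈ {-1, 1}.
(d) Matching integer coefficients to the picture gives p.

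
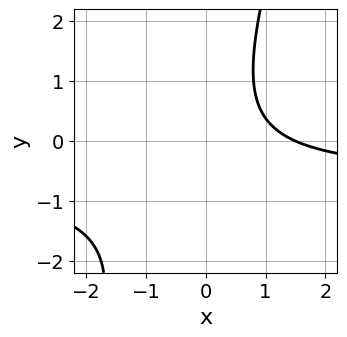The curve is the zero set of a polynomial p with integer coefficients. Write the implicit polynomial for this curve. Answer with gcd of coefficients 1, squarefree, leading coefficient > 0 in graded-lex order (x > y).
3*x*y - y^2 + 2*x - 3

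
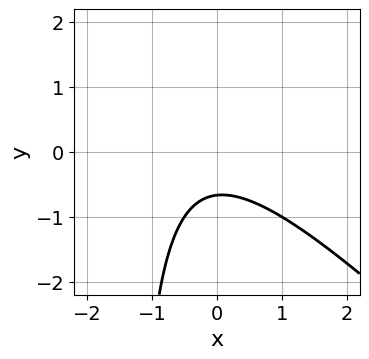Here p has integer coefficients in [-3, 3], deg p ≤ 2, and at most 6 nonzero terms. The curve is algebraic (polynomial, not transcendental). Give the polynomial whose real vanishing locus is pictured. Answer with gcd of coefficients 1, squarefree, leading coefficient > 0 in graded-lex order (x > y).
2*x^2 + 2*x*y + x + 3*y + 2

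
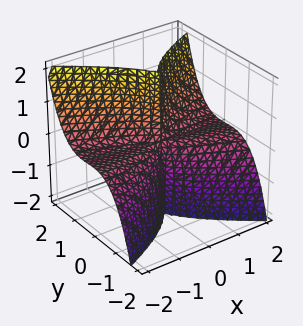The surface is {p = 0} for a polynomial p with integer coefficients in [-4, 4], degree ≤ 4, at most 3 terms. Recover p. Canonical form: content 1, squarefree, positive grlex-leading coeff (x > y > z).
First, degree: a generic line meets the surface in up to 3 points, so deg p = 3.
Next, from the axis intercepts and sections: the visible x-axis segment lies entirely on the surface; it crosses the y-axis at the gridline y = 0.
Finally, solving for integer coefficients yields p as stated.

2*x^2*z - x*y^2 - 3*y^3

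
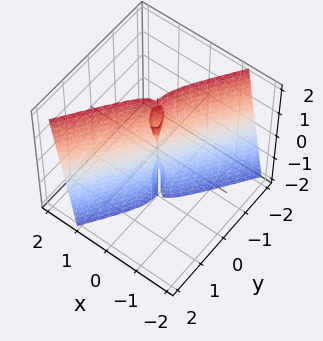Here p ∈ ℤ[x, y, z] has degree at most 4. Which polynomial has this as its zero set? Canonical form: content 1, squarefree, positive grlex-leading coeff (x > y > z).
1. I count 2 distinct pieces. They look like related sheets of one shape, so recover p as a whole.
2. deg p = 3. The shape is more complex than any degree-2 surface.
3. Checking where it meets the axes: it crosses the y-axis at the gridline y = 0; the visible z-axis segment lies entirely on the surface; it meets the x-axis at x = 0 (among the integer gridlines).
4. Putting this together gives p.

3*x^3 - x*y*z - y^3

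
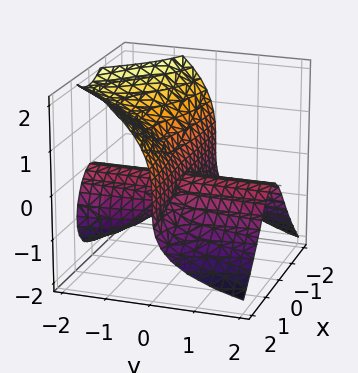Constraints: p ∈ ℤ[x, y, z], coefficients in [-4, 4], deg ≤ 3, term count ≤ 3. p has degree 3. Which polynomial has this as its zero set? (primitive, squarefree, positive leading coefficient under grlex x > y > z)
3*x^2*y + 2*z^3 + 3*y*z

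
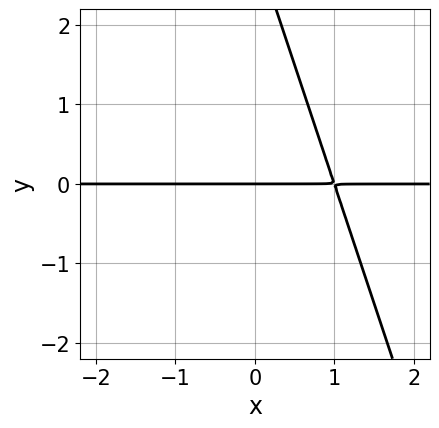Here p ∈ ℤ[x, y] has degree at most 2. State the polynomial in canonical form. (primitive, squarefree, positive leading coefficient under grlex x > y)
3*x*y + y^2 - 3*y

deg p = 2.
From the axis intercepts and sections: the visible x-axis segment lies entirely on the curve; one y-axis crossing is at y = 0.
These observations pin down the coefficients.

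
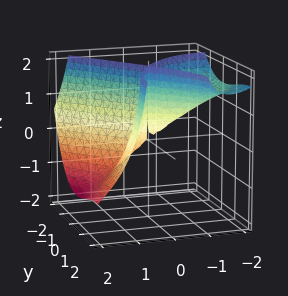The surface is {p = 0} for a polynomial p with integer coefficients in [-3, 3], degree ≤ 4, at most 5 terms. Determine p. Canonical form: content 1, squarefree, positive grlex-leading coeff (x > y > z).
Degree: the shape is more complex than any degree-2 surface, so deg p = 3.
Observable constraints: one x-axis crossing is at x = 0; the visible z-axis segment lies entirely on the surface.
Fitting integer coefficients to these (and the overall shape) gives p.

2*x^3 + 3*x^2*z + y^3 - 3*y^2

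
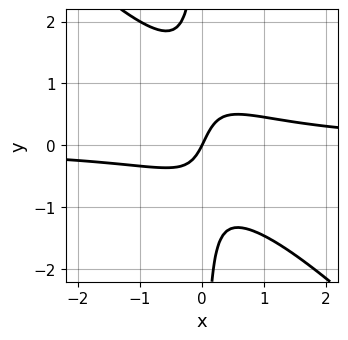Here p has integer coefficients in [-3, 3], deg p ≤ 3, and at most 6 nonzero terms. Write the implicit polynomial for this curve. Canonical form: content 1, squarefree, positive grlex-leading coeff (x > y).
3*x^2*y + 3*x*y^2 - x*y - 2*x + y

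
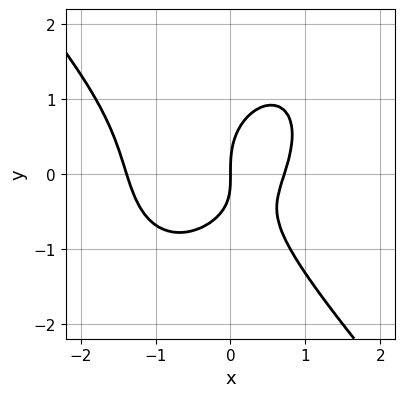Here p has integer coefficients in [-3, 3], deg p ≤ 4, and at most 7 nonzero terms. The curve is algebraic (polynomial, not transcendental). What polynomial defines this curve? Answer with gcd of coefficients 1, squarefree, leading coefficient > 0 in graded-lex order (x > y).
3*x^3 + 2*y^3 + 2*x^2 - 2*x*y - 3*x

1. deg p = 3. The shape is more complex than any degree-2 curve.
2. Against the integer gridlines: it meets the y-axis at y = 0 (among the integer gridlines); it meets the x-axis at x = 0 (among the integer gridlines).
3. Solving for integer coefficients yields p as stated.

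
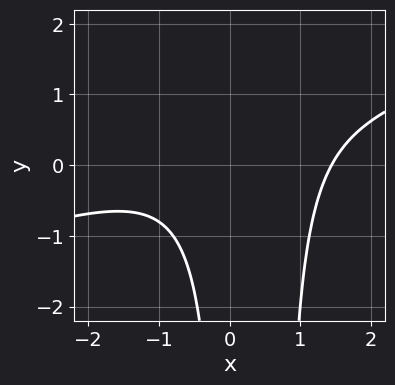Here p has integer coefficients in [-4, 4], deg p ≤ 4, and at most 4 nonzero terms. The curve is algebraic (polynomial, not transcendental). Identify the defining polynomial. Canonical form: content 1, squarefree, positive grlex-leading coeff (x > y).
(a) The degree is 3 — no degree-2 curve has this shape.
(b) From the visible intercepts: it misses every integer gridline on the y-axis.
(c) The integer polynomial consistent with all of this is the stated p.

x^3 - 3*x^2*y + 2*x*y - 3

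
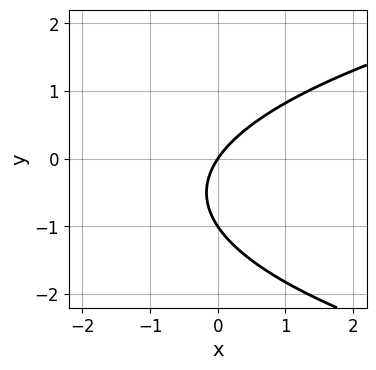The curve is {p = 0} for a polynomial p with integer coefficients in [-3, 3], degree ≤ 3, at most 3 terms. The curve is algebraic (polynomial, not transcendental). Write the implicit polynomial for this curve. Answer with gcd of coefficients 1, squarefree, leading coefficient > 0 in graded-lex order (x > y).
First, the degree is 2 — no degree-1 curve has this shape.
Next, against the integer gridlines: one x-axis crossing is at x = 0; among the integer gridlines, it crosses the y-axis at y ∈ {-1, 0}.
Finally, fitting integer coefficients to these (and the overall shape) gives p.

2*y^2 - 3*x + 2*y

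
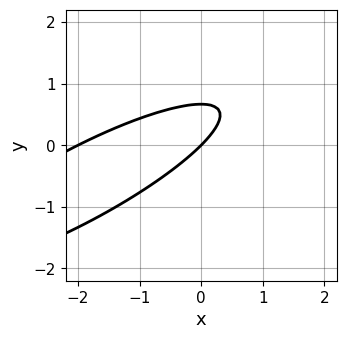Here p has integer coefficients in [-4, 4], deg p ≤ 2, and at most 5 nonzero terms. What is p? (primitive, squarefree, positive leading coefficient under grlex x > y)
x^2 - 3*x*y + 3*y^2 + 2*x - 2*y

1. deg p = 2.
2. From the visible intercepts: it crosses the y-axis at the gridline y = 0; the x-axis gridline crossings are at x ∈ {-2, 0}.
3. Fitting integer coefficients to these (and the overall shape) gives p.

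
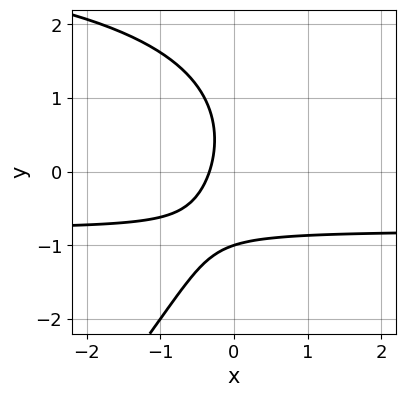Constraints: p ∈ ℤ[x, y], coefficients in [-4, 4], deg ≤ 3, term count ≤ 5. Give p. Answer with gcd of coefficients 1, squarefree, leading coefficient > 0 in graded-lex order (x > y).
x*y^2 - y^3 - 3*x*y - 3*x - 1

First, deg p = 3.
Next, from the axis intercepts and sections: it meets the y-axis at y = -1 (among the integer gridlines).
Finally, the integer polynomial consistent with all of this is the stated p.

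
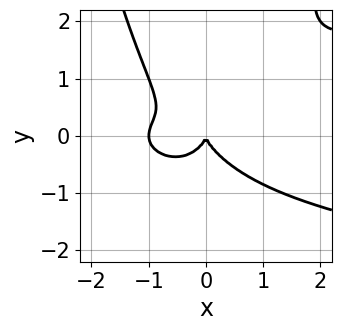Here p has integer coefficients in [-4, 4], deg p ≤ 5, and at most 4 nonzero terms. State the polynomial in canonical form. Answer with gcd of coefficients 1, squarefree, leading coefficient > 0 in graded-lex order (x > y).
(a) The degree is 4 — the shape is more complex than any degree-3 curve.
(b) Observable constraints: it crosses the y-axis at the gridline y = 0; among the integer gridlines, it crosses the x-axis at x ∈ {-1, 0}.
(c) Solving for integer coefficients yields p as stated.

3*x^2*y^2 - 2*x^3 - 3*y^3 - 2*x^2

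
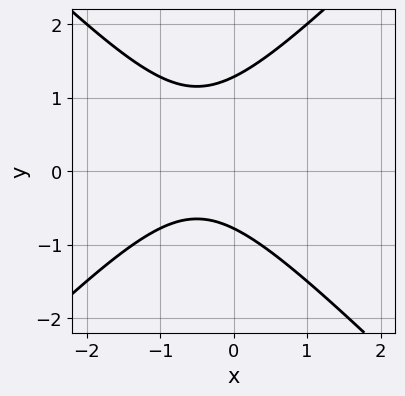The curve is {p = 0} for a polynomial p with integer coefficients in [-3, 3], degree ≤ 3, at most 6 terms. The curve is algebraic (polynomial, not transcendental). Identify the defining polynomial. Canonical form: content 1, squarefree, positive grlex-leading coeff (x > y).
(a) Degree: no degree-1 curve has this shape, so deg p = 2.
(b) Reading off the gridlines: the curve avoids every integer x-axis point in the box.
(c) Solving for integer coefficients yields p as stated.

2*x^2 - 2*y^2 + 2*x + y + 2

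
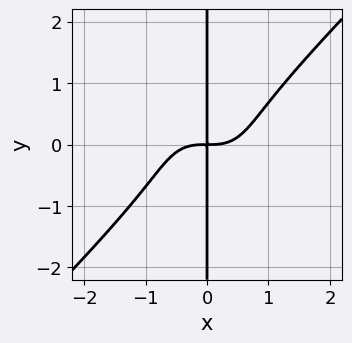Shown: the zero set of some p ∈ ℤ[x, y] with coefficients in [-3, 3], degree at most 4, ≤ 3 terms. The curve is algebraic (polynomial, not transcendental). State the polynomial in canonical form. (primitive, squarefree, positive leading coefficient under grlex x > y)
x^4 - x*y^3 - x*y

First, deg p = 4. No degree-3 curve has this shape.
Then, against the integer gridlines: every point of the y-axis in the box is on the curve.
Finally, solving for integer coefficients yields p as stated.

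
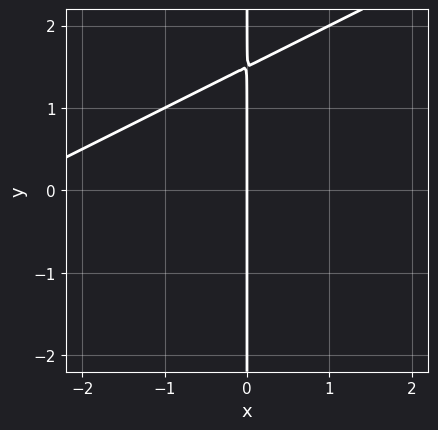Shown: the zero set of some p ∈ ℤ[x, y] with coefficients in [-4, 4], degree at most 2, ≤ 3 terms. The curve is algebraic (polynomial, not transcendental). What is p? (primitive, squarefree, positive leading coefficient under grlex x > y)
x^2 - 2*x*y + 3*x

The degree is 2 — the shape is more complex than any degree-1 curve.
Against the integer gridlines: one x-axis crossing is at x = 0; every point of the y-axis in the box is on the curve.
Together with the visible shape, these determine p as stated.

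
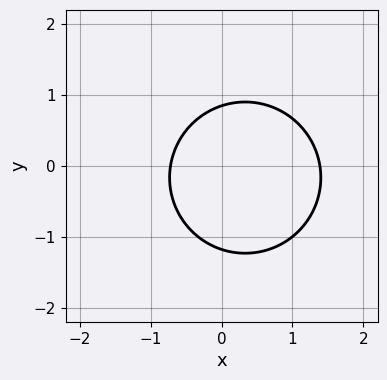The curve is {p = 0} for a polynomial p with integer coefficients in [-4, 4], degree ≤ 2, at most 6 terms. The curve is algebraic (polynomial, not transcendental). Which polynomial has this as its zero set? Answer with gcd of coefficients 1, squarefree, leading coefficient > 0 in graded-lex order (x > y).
3*x^2 + 3*y^2 - 2*x + y - 3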